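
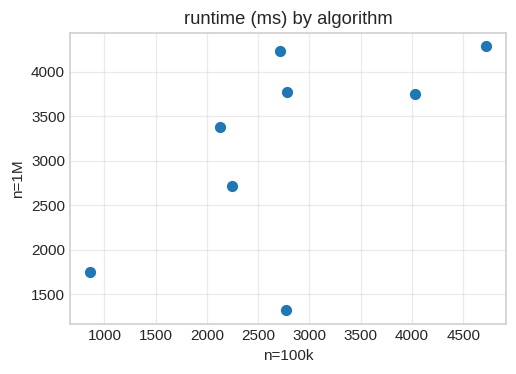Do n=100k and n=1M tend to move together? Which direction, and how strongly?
positive, moderate

Points are positively correlated; moderate (|r| ≈ 0.6).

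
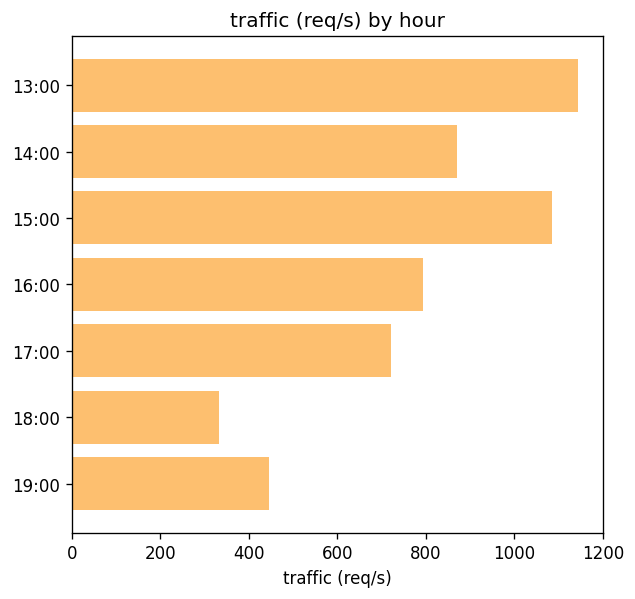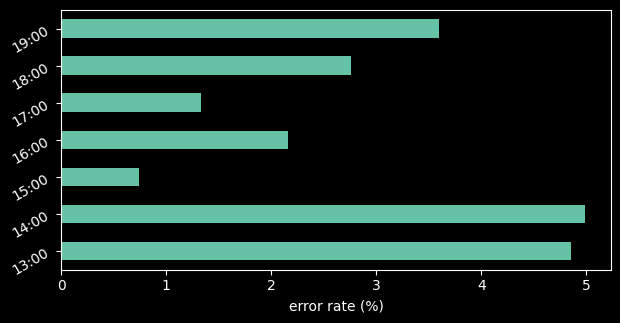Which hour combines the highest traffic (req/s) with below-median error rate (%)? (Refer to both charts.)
15:00

Chart 2 median error rate (%) ≈ 3; below-median hours: 15:00, 16:00, 17:00. Among those, 15:00 has the highest traffic (req/s) (≈ 1000).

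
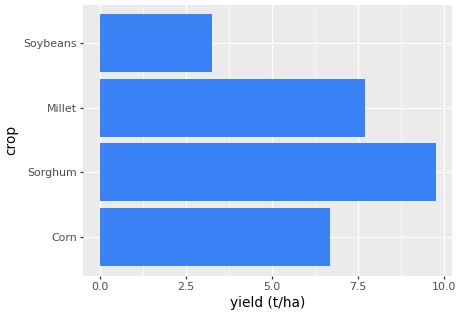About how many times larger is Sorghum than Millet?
≈ 1.25×

Sorghum ≈ 10, Millet ≈ 8; 10/8 ≈ 1.25.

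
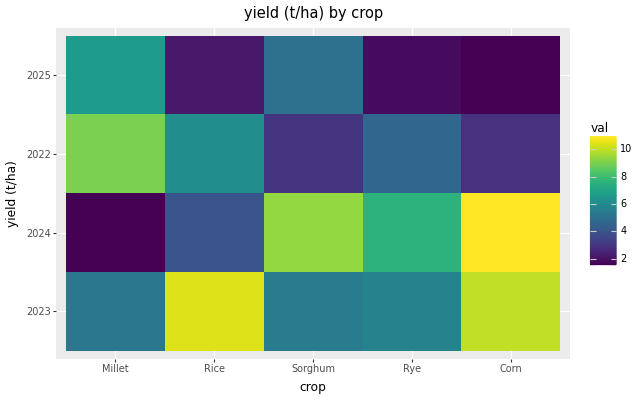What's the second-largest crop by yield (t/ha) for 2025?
Sorghum

Top 3 for 2025: Millet ≈ 7, Sorghum ≈ 5, Rice ≈ 2.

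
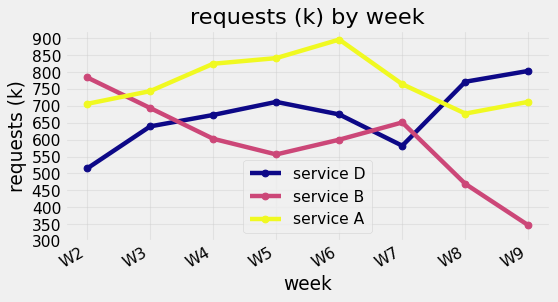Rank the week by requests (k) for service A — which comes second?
Top 3 for service A: W6 ≈ 900, W5 ≈ 850, W4 ≈ 800.

W5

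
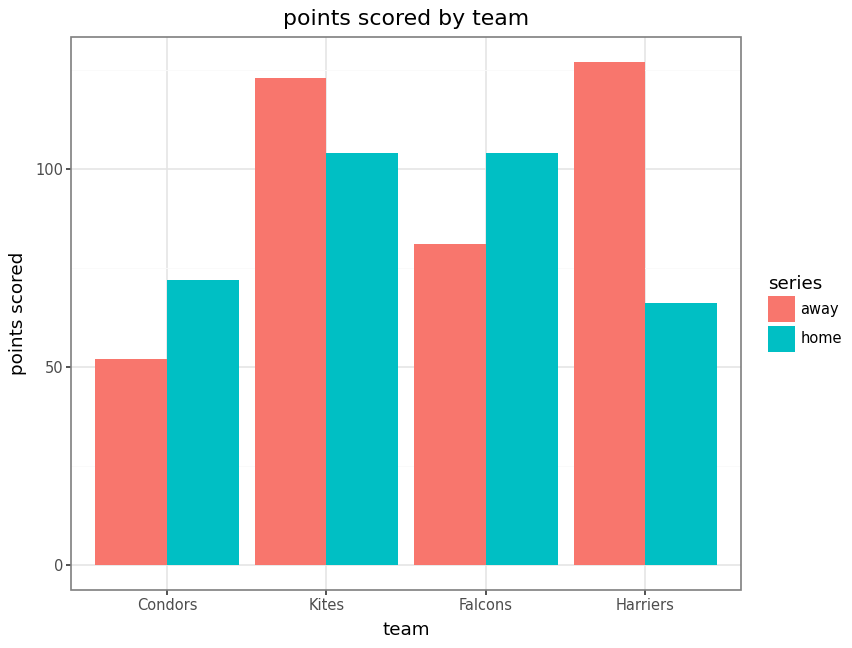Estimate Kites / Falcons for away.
Kites ≈ 120, Falcons ≈ 80; 120/80 ≈ 1.5.

≈ 1.5×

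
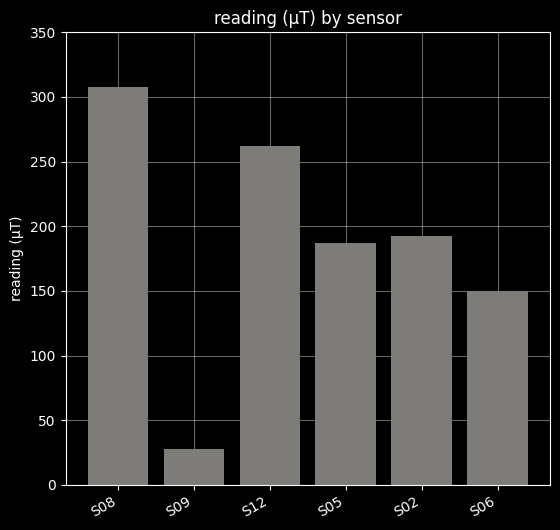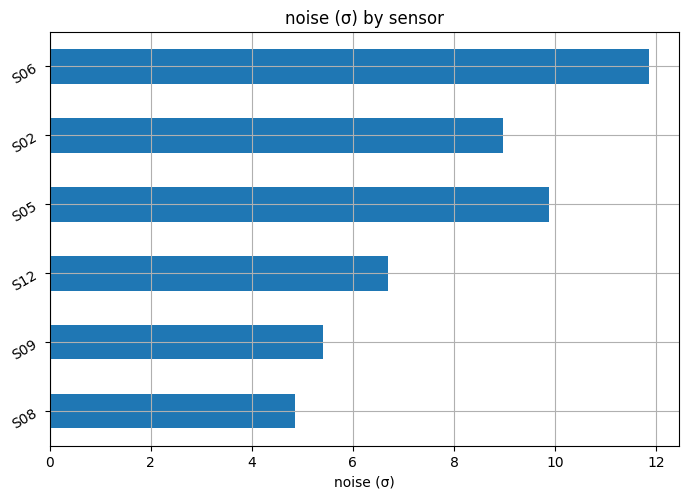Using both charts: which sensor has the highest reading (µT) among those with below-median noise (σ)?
S08

Chart 2 median noise (σ) ≈ 8; below-median sensors: S08, S09, S12. Among those, S08 has the highest reading (µT) (≈ 300).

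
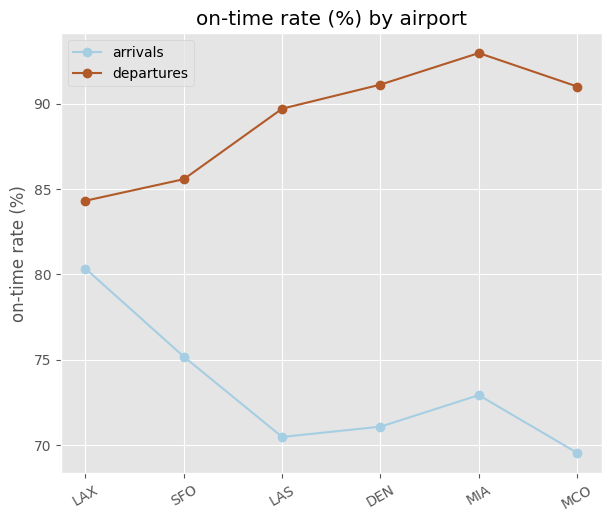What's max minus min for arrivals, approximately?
≈ 10

Max LAX ≈ 80, min MCO ≈ 70; range ≈ 10.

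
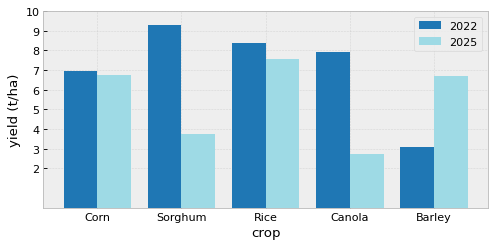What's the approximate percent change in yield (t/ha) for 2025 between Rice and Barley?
≈ -12.5%

Rice ≈ 8, Barley ≈ 7; (7 − 8) / 8 ≈ -12.5%.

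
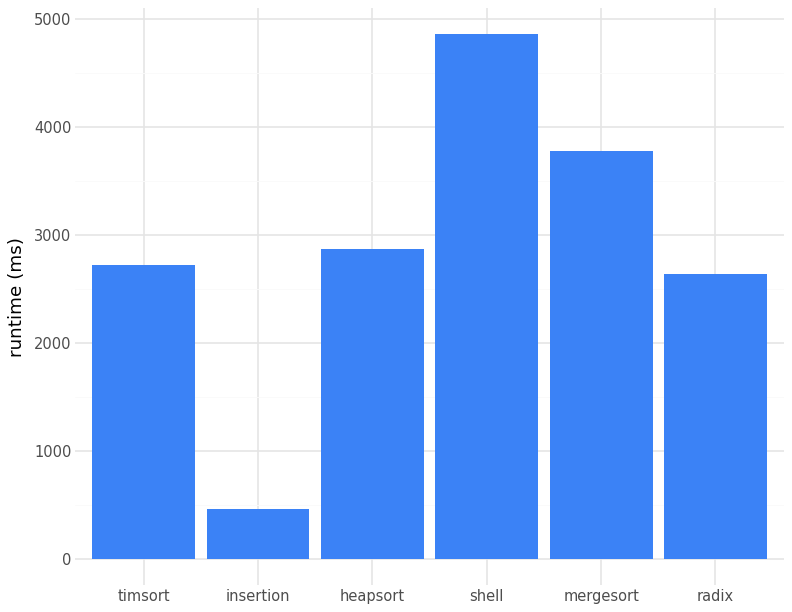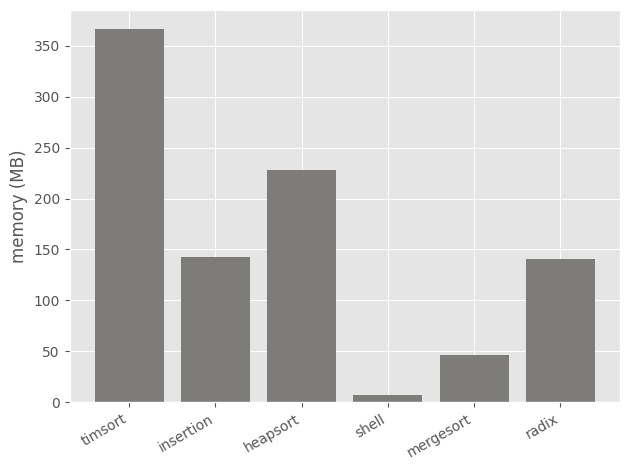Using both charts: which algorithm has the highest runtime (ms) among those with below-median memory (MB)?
Chart 2 median memory (MB) ≈ 150; below-median algorithms: shell, mergesort, radix. Among those, shell has the highest runtime (ms) (≈ 5000).

shell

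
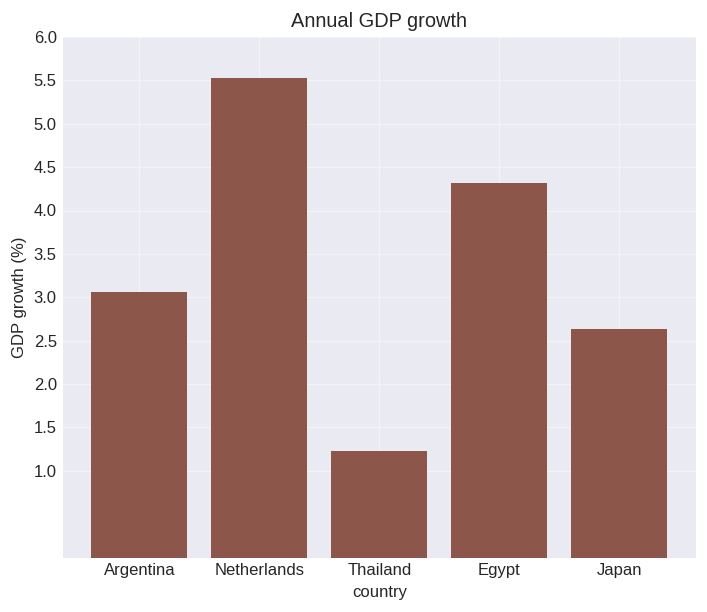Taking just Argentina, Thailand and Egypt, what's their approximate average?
≈ 2.83

(3.0 + 1.0 + 4.5) / 3 ≈ 2.83.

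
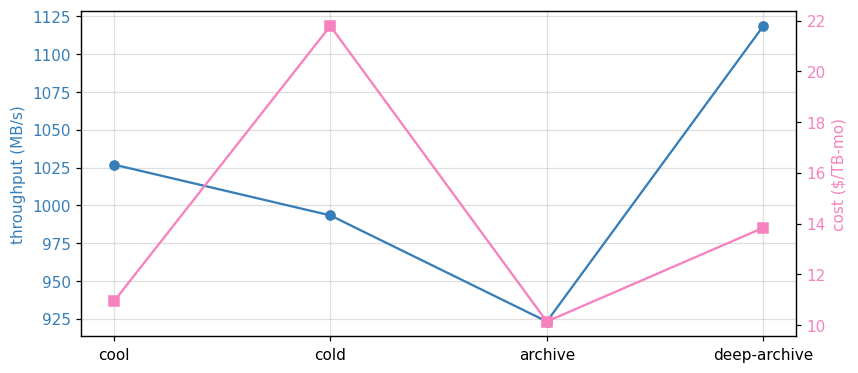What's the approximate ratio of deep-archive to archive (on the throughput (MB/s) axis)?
≈ 1.22×

deep-archive ≈ 1120, archive ≈ 920; 1120/920 ≈ 1.22.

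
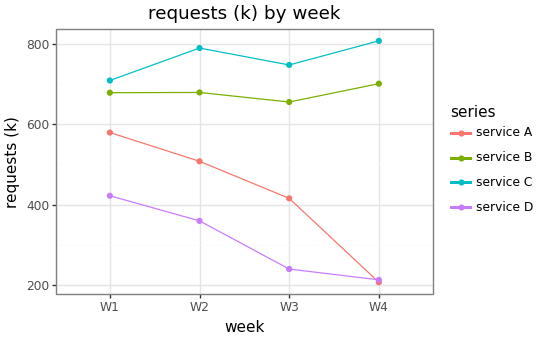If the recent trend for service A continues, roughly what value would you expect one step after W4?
≈ 50

Last three: 500, 400, 200 → slope ≈ -150/step → next ≈ 50.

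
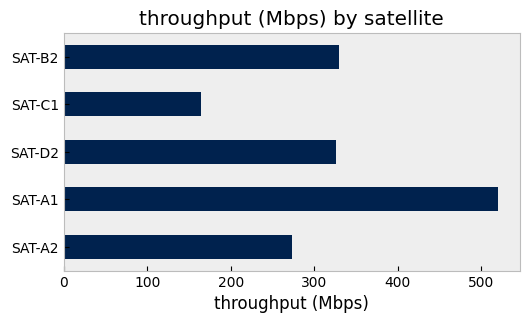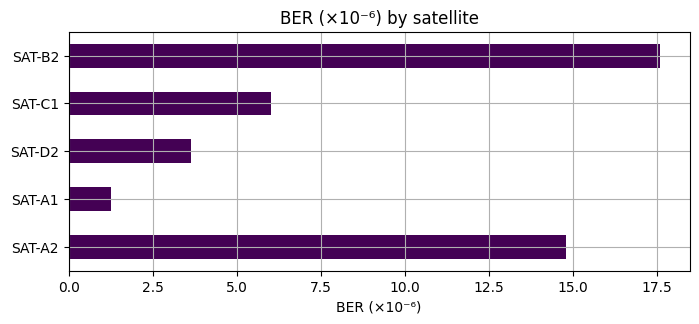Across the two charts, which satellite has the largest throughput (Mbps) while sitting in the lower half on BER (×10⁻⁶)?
Chart 2 median BER (×10⁻⁶) ≈ 6; below-median satellites: SAT-A1, SAT-D2. Among those, SAT-A1 has the highest throughput (Mbps) (≈ 500).

SAT-A1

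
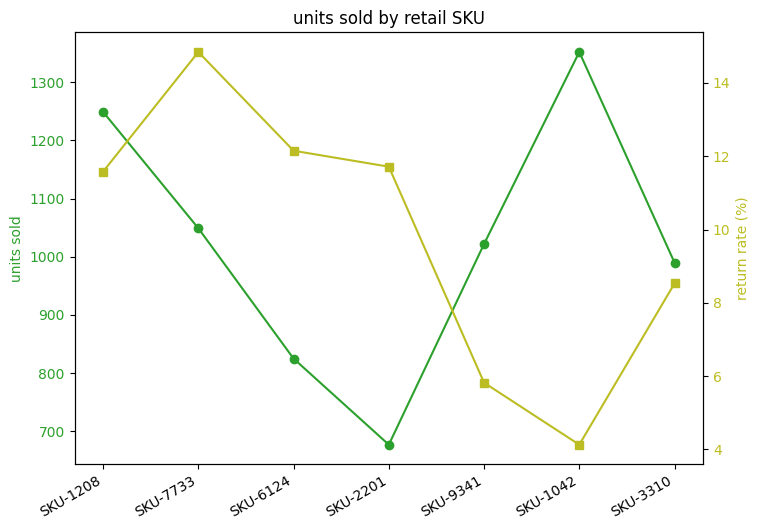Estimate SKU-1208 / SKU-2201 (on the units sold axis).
≈ 1.71×

SKU-1208 ≈ 1200, SKU-2201 ≈ 700; 1200/700 ≈ 1.71.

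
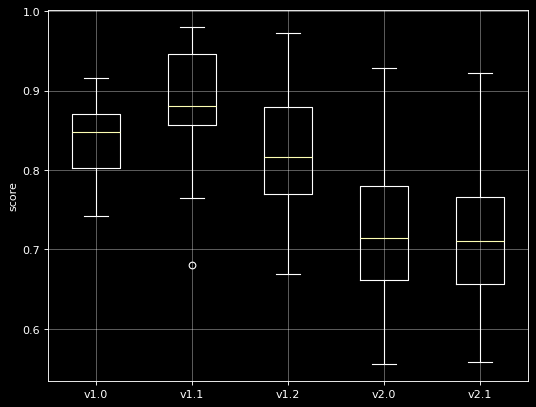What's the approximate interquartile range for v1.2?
≈ 0.12

Q3 ≈ 0.88, Q1 ≈ 0.76; IQR ≈ 0.12.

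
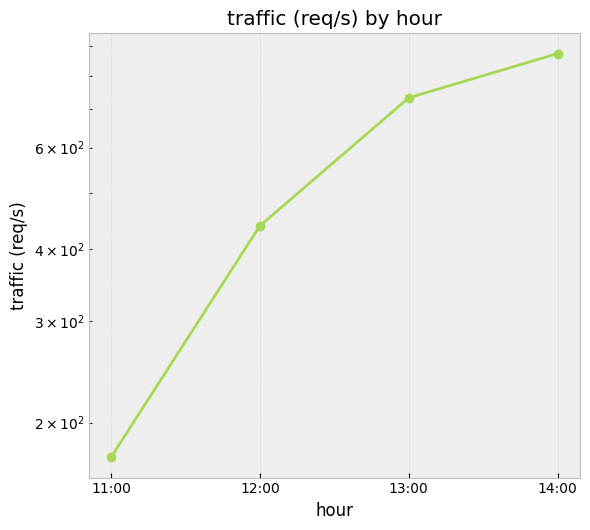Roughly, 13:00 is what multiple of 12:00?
13:00 ≈ 700, 12:00 ≈ 400; 700/400 ≈ 1.75.

≈ 1.75×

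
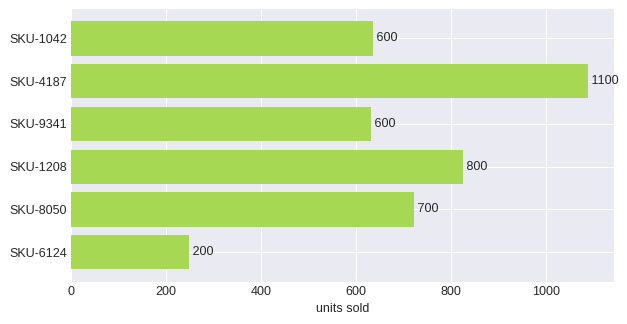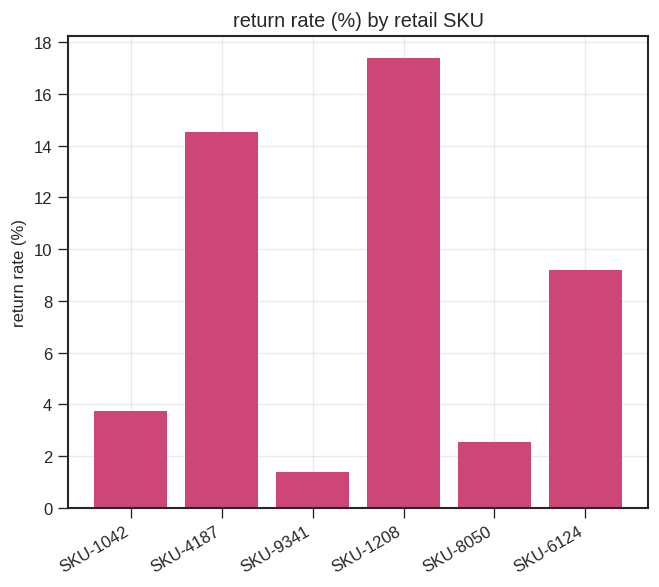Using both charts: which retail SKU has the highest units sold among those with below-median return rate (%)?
Chart 2 median return rate (%) ≈ 6; below-median retail SKUs: SKU-1042, SKU-9341, SKU-8050. Among those, SKU-8050 has the highest units sold (≈ 700).

SKU-8050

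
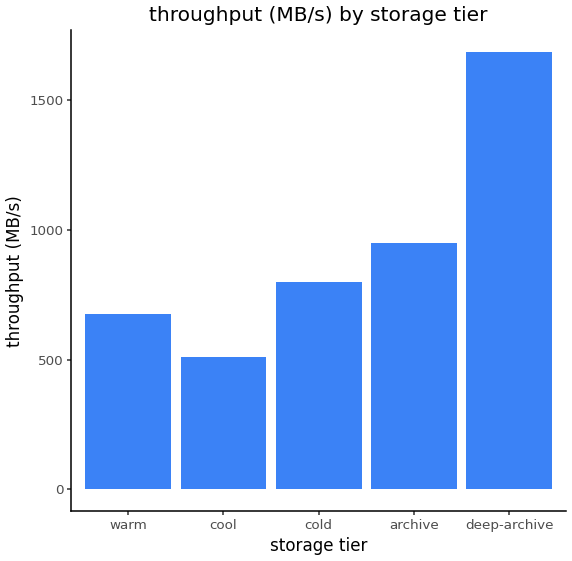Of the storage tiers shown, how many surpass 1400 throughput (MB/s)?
Above 1400: deep-archive.

1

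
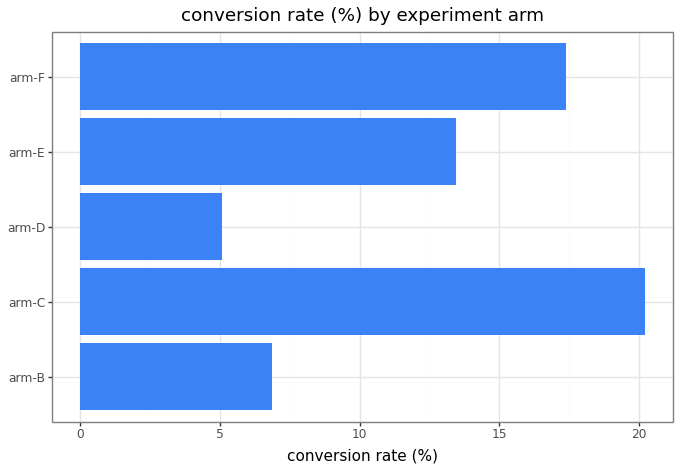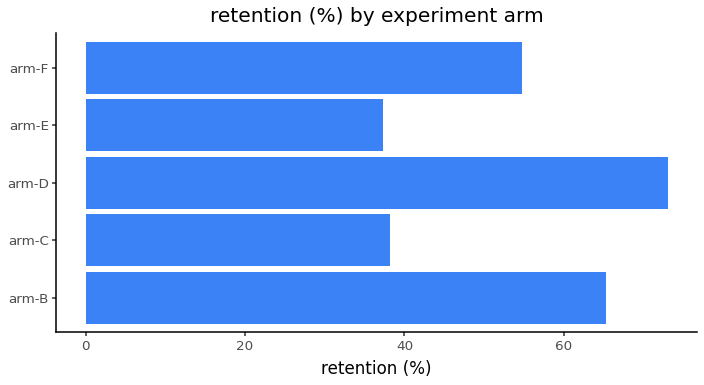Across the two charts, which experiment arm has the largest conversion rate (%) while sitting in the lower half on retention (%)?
Chart 2 median retention (%) ≈ 50; below-median experiment arms: arm-C, arm-E. Among those, arm-C has the highest conversion rate (%) (≈ 20).

arm-C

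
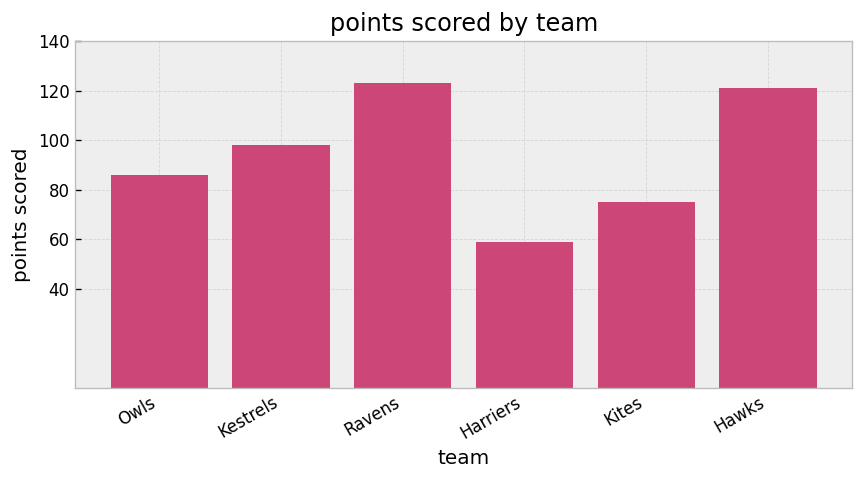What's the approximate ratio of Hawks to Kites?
≈ 1.5×

Hawks ≈ 120, Kites ≈ 80; 120/80 ≈ 1.5.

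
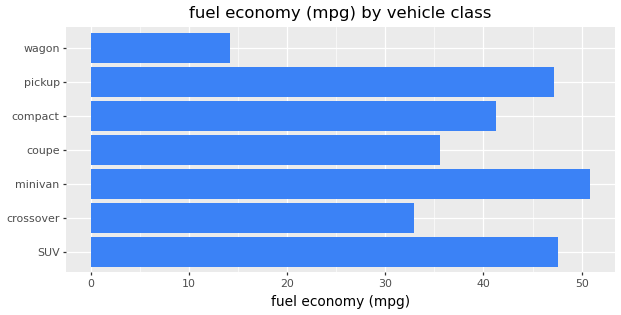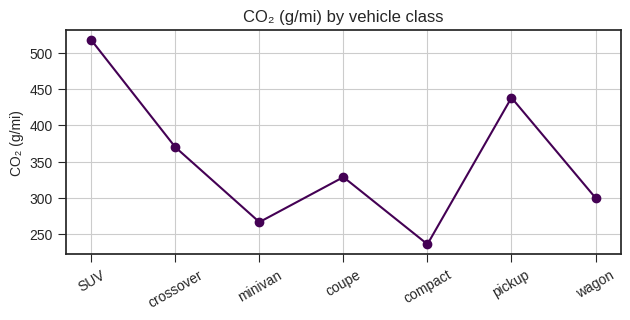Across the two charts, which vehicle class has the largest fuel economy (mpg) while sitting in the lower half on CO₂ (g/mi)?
Chart 2 median CO₂ (g/mi) ≈ 350; below-median vehicle classes: minivan, compact, wagon. Among those, minivan has the highest fuel economy (mpg) (≈ 50).

minivan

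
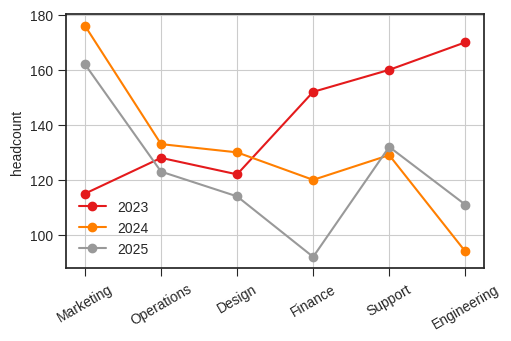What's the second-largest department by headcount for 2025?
Top 3 for 2025: Marketing ≈ 160, Support ≈ 130, Operations ≈ 120.

Support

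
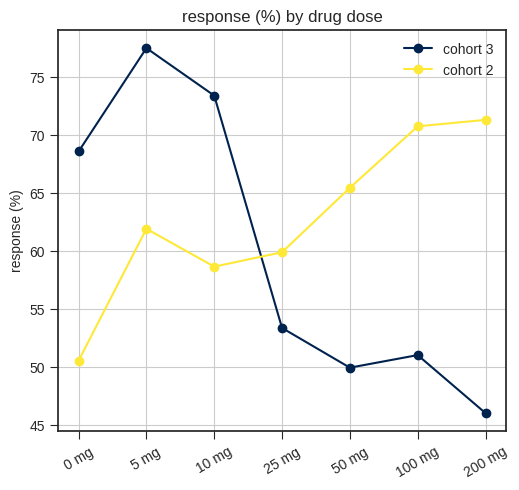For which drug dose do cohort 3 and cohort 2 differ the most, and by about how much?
200 mg: cohort 3 ≈ 45, cohort 2 ≈ 70 → gap ≈ 25. Next-largest (100 mg) is only ≈ 20.

200 mg, ≈ 25 %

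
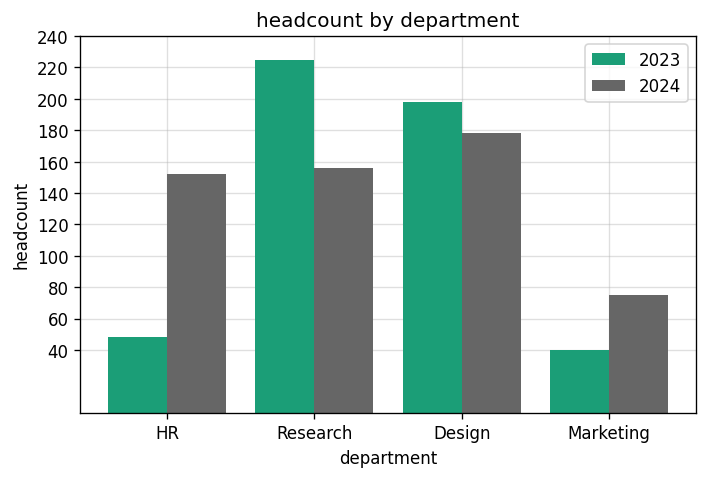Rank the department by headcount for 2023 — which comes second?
Top 3 for 2023: Research ≈ 220, Design ≈ 200, HR ≈ 40.

Design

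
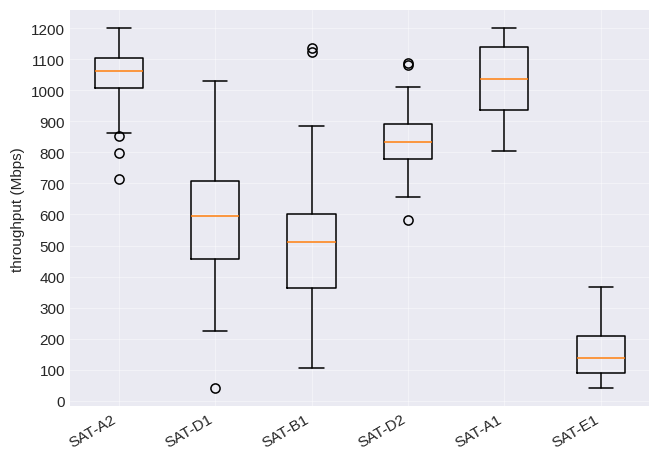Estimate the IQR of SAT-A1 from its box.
Q3 ≈ 1100, Q1 ≈ 900; IQR ≈ 200.

≈ 200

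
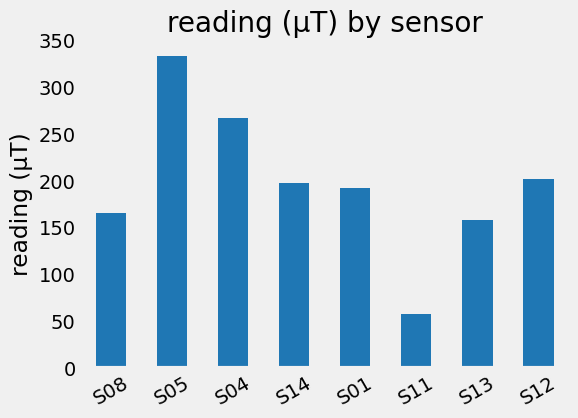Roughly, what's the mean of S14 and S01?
≈ 200

(200 + 200) / 2 ≈ 200.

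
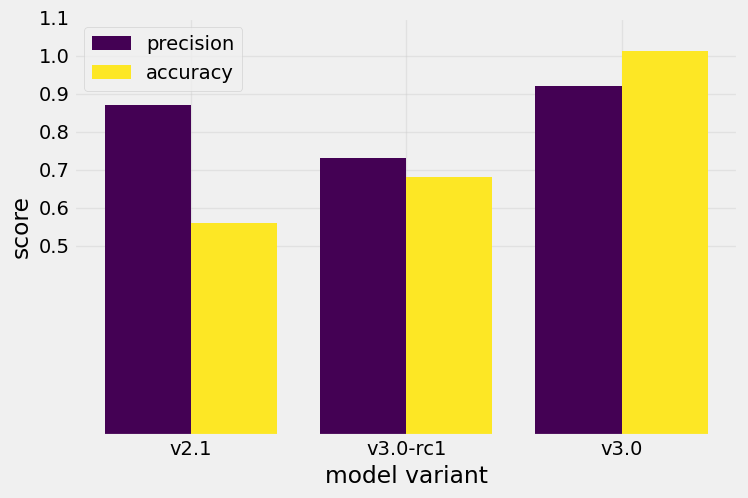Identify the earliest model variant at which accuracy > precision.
v3.0

v3.0-rc1: accuracy ≈ 0.7 vs precision ≈ 0.7 (not yet); v3.0: accuracy ≈ 1.0 vs precision ≈ 0.9 (first crossover).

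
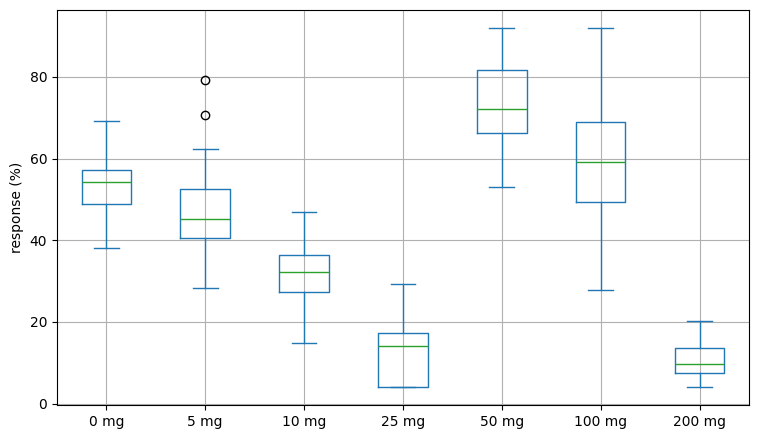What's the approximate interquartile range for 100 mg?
Q3 ≈ 70, Q1 ≈ 50; IQR ≈ 20.

≈ 20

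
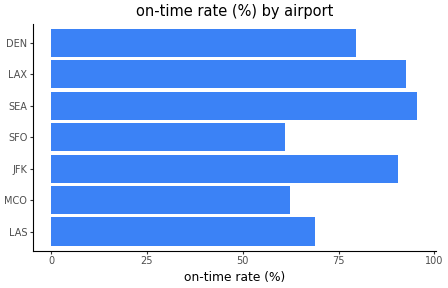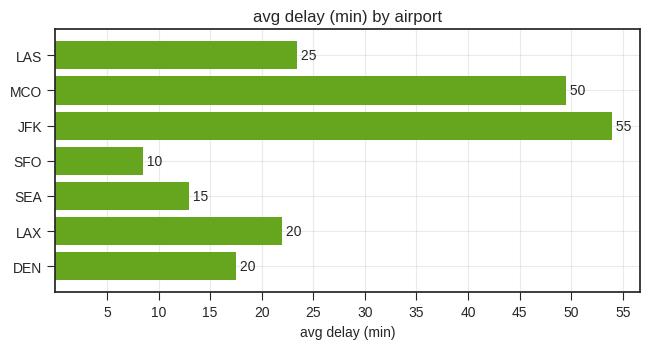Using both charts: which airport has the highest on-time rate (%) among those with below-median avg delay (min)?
Chart 2 median avg delay (min) ≈ 20; below-median airports: SFO, SEA, DEN. Among those, SEA has the highest on-time rate (%) (≈ 100).

SEA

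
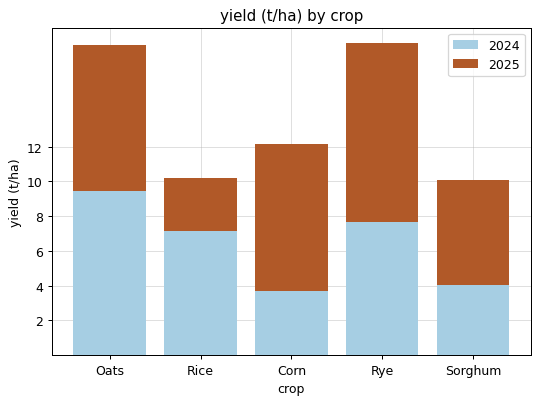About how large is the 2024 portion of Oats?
≈ 10

2024 top ≈ 10, bottom ≈ 0; segment ≈ 10.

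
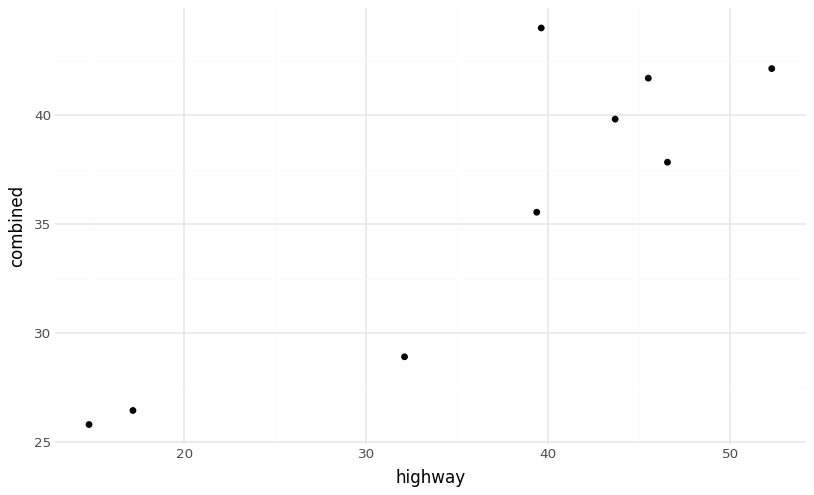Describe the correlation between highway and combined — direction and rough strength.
positive, strong

Points are positively correlated; strong (|r| ≈ 0.9).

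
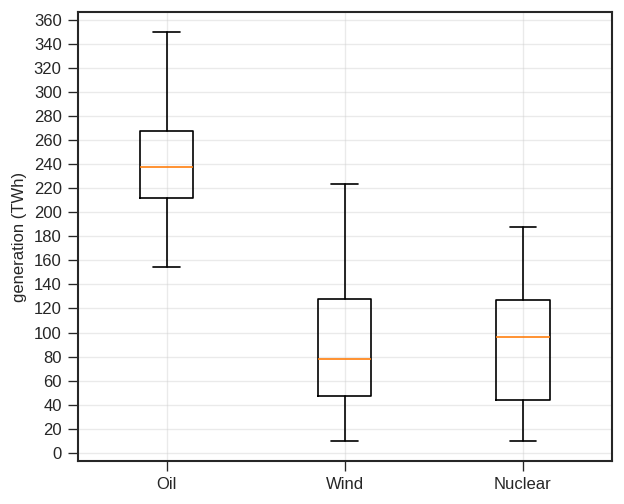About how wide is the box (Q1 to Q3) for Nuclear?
Q3 ≈ 120, Q1 ≈ 40; IQR ≈ 80.

≈ 80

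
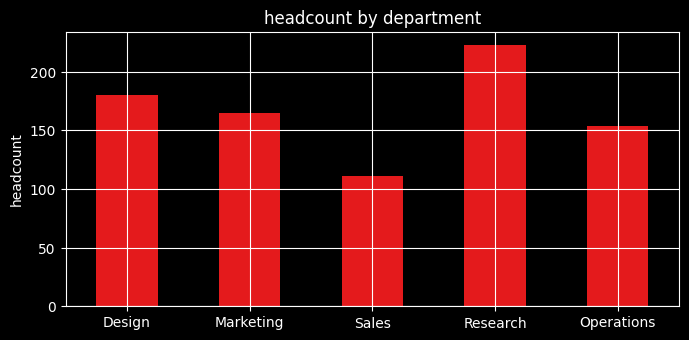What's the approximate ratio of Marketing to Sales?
Marketing ≈ 160, Sales ≈ 120; 160/120 ≈ 1.33.

≈ 1.33×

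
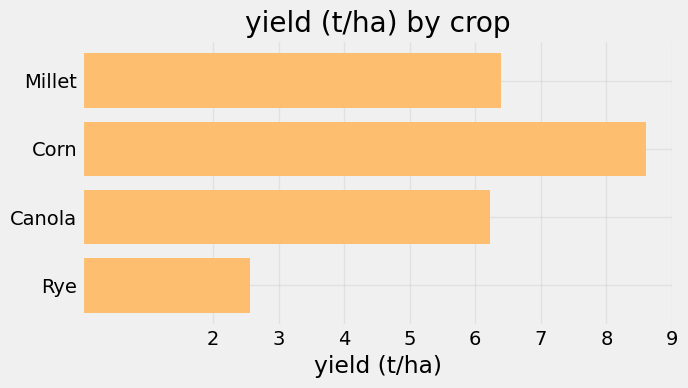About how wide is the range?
Max Corn ≈ 9, min Rye ≈ 3; range ≈ 6.

≈ 6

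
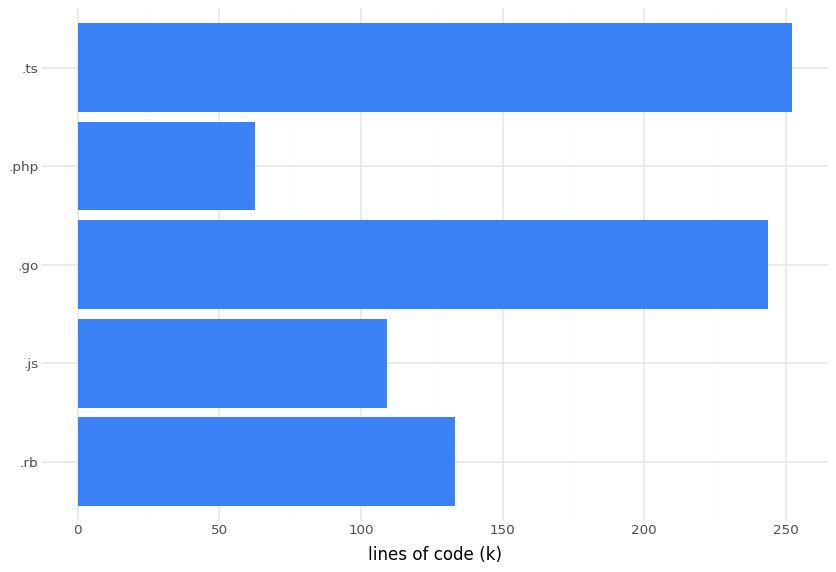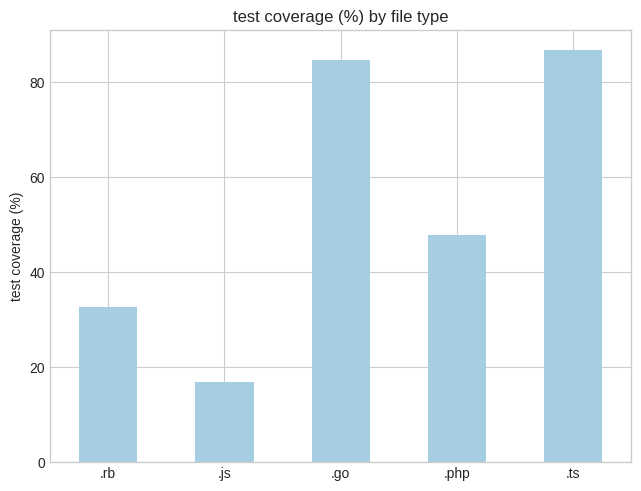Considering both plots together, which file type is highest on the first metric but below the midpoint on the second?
Chart 2 median test coverage (%) ≈ 50; below-median file types: .rb, .js. Among those, .rb has the highest lines of code (k) (≈ 125).

.rb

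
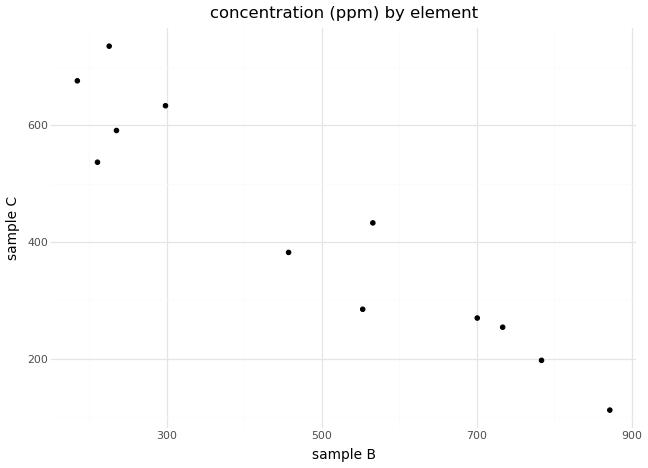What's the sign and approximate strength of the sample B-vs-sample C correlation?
Points are negatively correlated; strong (|r| ≈ 1.0).

negative, strong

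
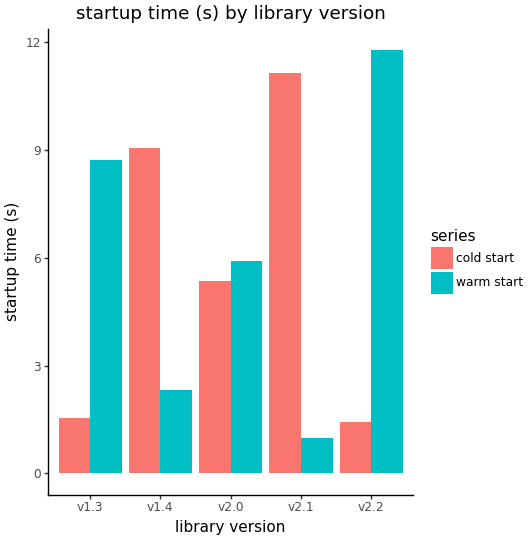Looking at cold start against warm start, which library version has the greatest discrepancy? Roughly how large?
v2.2, ≈ 11 s

v2.2: cold start ≈ 1, warm start ≈ 12 → gap ≈ 11. Next-largest (v2.1) is only ≈ 10.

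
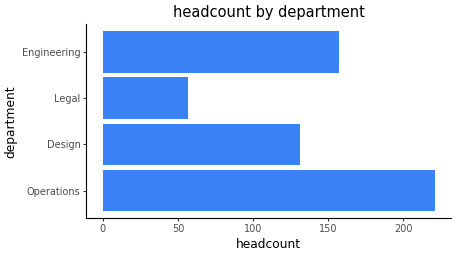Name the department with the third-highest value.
Top 4: Operations ≈ 220, Engineering ≈ 160, Design ≈ 140, Legal ≈ 60.

Design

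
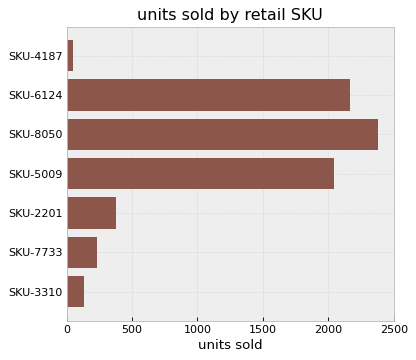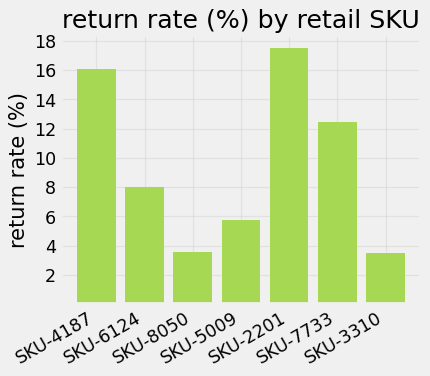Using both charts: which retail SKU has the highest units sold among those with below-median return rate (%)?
SKU-8050

Chart 2 median return rate (%) ≈ 8; below-median retail SKUs: SKU-8050, SKU-5009, SKU-3310. Among those, SKU-8050 has the highest units sold (≈ 2500).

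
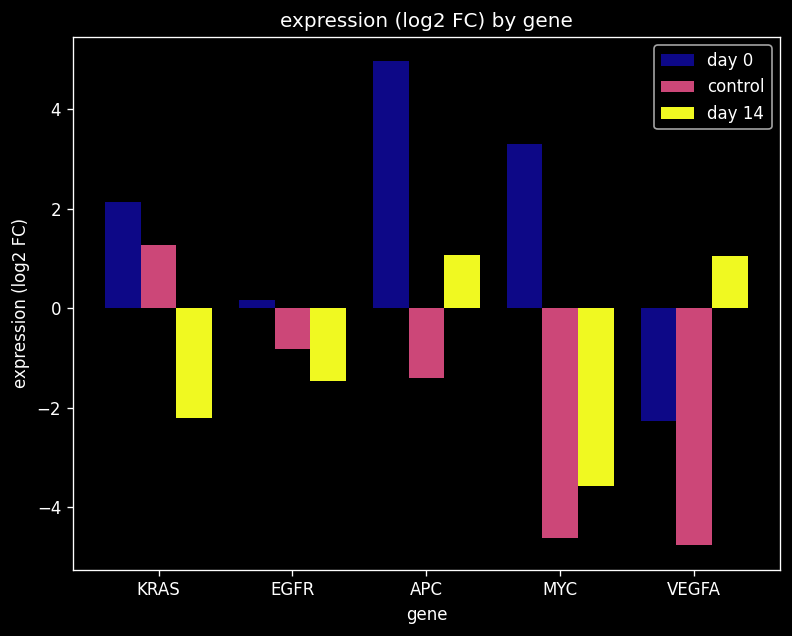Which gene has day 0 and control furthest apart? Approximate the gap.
MYC, ≈ 8 log2 FC

MYC: day 0 ≈ 3, control ≈ -5 → gap ≈ 8. Next-largest (APC) is only ≈ 6.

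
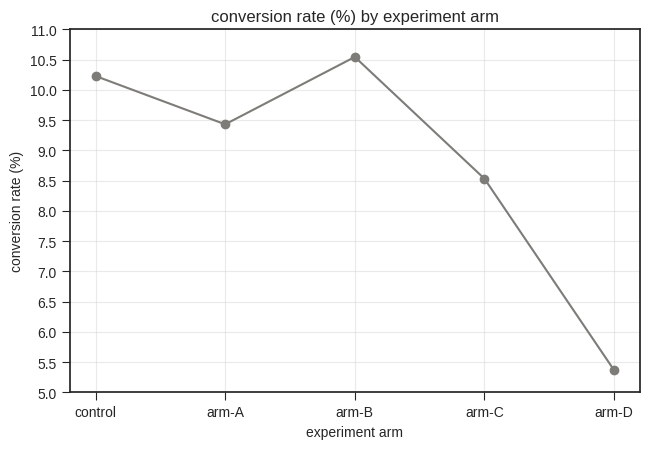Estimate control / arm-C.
≈ 1.18×

control ≈ 10.0, arm-C ≈ 8.5; 10.0/8.5 ≈ 1.18.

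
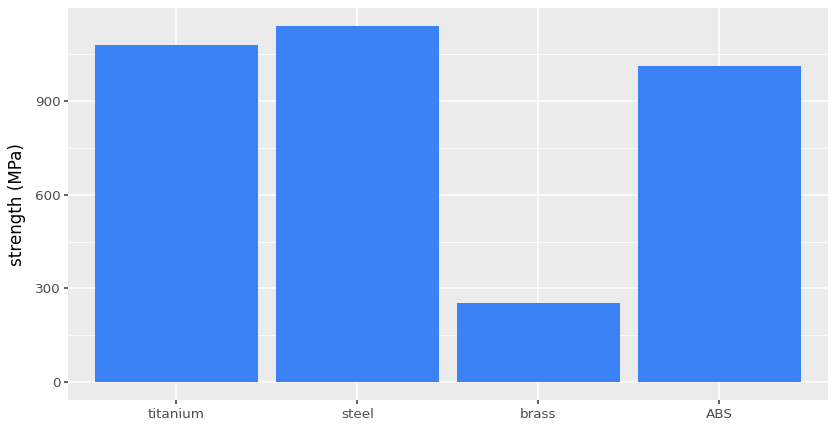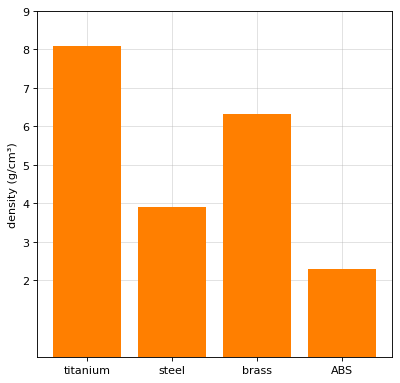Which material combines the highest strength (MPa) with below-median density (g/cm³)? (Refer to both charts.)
steel

Chart 2 median density (g/cm³) ≈ 5; below-median materials: steel, ABS. Among those, steel has the highest strength (MPa) (≈ 1200).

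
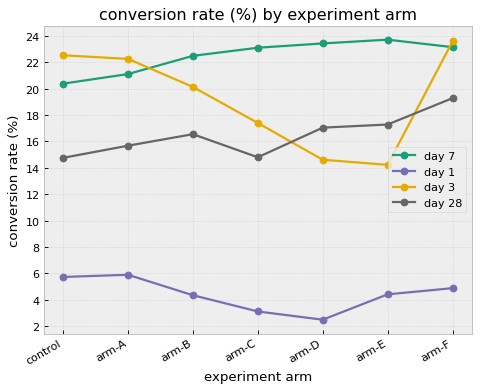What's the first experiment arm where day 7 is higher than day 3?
arm-B

arm-A: day 7 ≈ 22 vs day 3 ≈ 22 (not yet); arm-B: day 7 ≈ 22 vs day 3 ≈ 20 (first crossover).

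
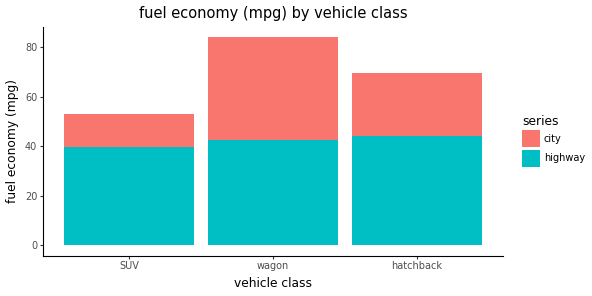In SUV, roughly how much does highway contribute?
highway top ≈ 40, bottom ≈ 0; segment ≈ 40.

≈ 40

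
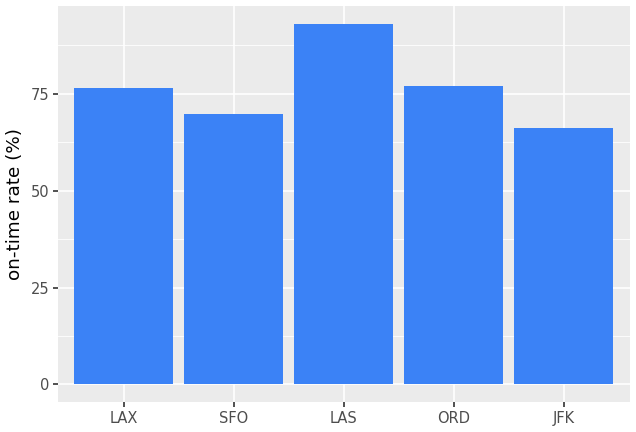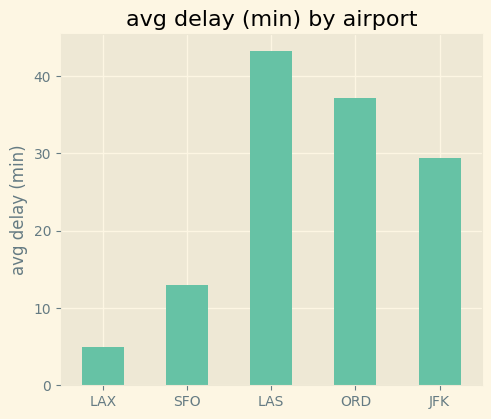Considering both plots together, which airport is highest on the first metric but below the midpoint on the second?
Chart 2 median avg delay (min) ≈ 30; below-median airports: LAX, SFO. Among those, LAX has the highest on-time rate (%) (≈ 80).

LAX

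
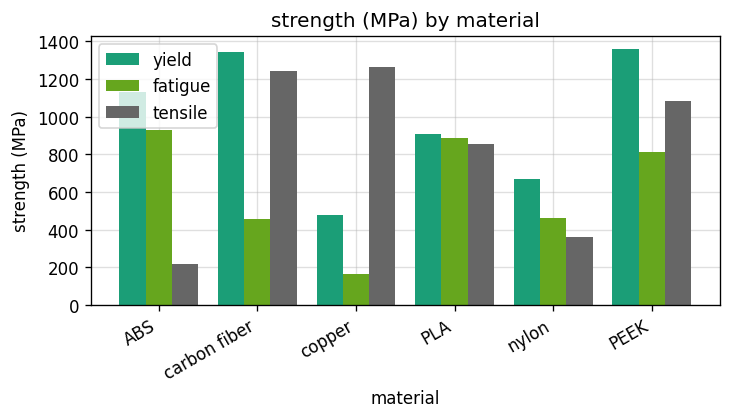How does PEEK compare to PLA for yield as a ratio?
≈ 1.4×

PEEK ≈ 1400, PLA ≈ 1000; 1400/1000 ≈ 1.4.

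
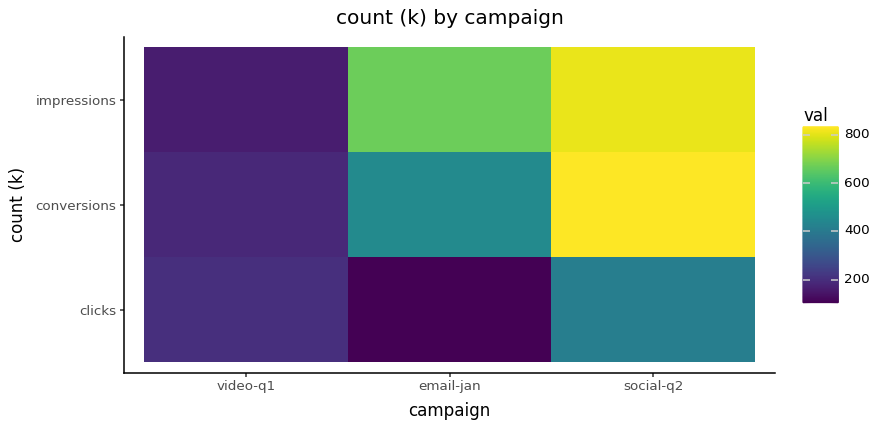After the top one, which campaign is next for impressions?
email-jan

Top 3 for impressions: social-q2 ≈ 800, email-jan ≈ 700, video-q1 ≈ 200.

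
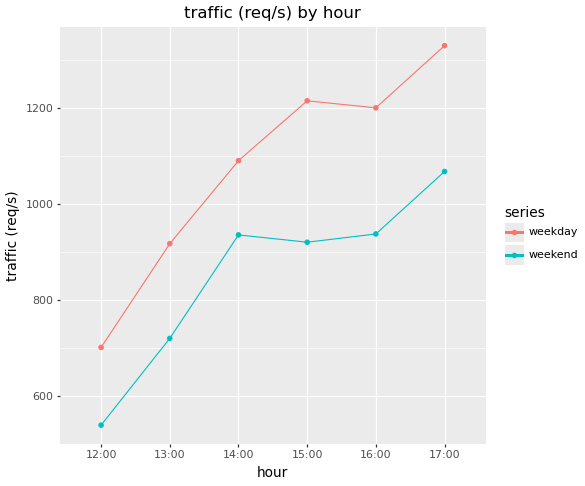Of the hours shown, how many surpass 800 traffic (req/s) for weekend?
Above 800: 14:00, 15:00, 16:00, 17:00.

4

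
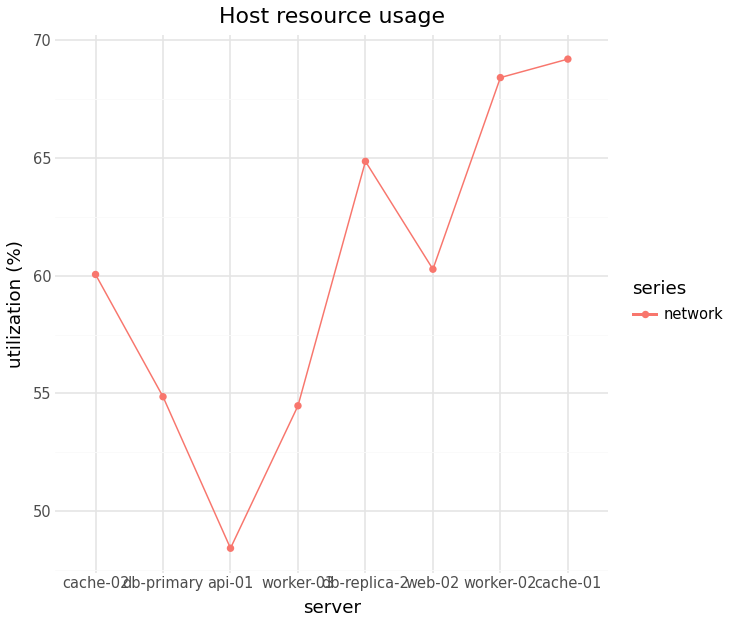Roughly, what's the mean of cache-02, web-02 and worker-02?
(60 + 60 + 68) / 3 ≈ 63.

≈ 63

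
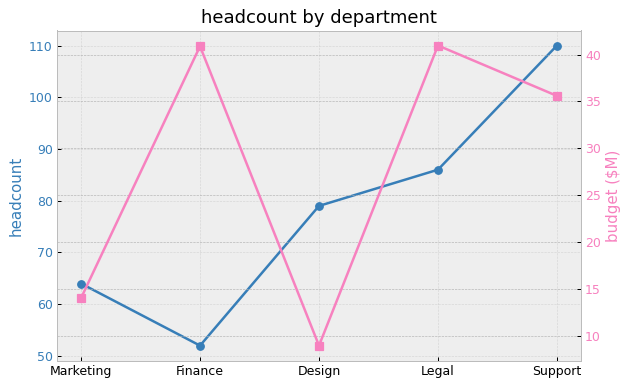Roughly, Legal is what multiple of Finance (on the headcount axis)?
Legal ≈ 85, Finance ≈ 50; 85/50 ≈ 1.7.

≈ 1.7×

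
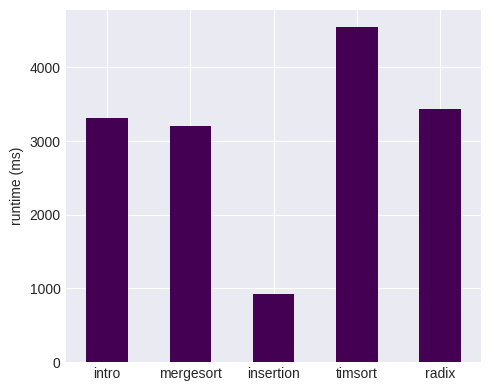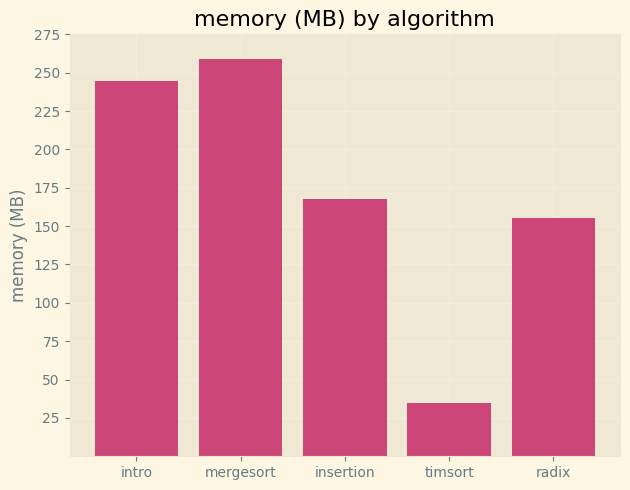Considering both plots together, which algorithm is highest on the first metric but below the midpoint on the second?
timsort

Chart 2 median memory (MB) ≈ 175; below-median algorithms: timsort, radix. Among those, timsort has the highest runtime (ms) (≈ 4500).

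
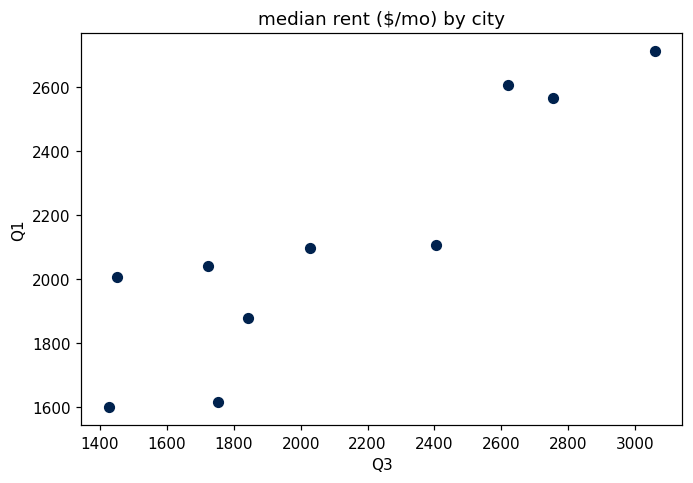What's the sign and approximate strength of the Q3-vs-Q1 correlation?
positive, strong

Points are positively correlated; strong (|r| ≈ 0.9).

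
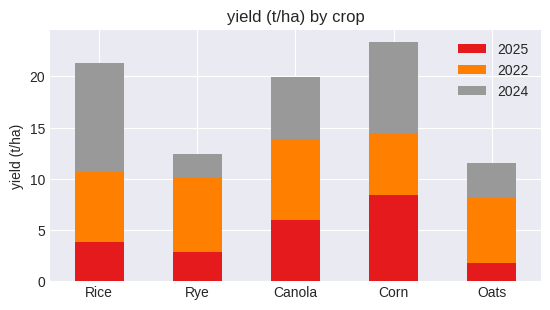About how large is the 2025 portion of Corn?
≈ 8

2025 top ≈ 8, bottom ≈ 0; segment ≈ 8.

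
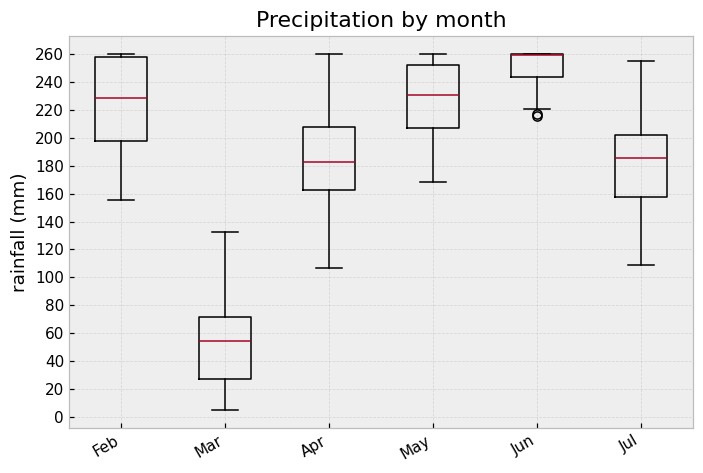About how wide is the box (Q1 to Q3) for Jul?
Q3 ≈ 200, Q1 ≈ 160; IQR ≈ 40.

≈ 40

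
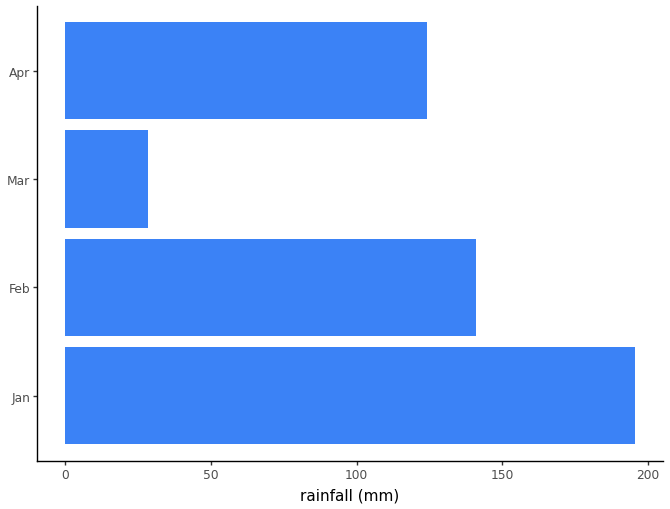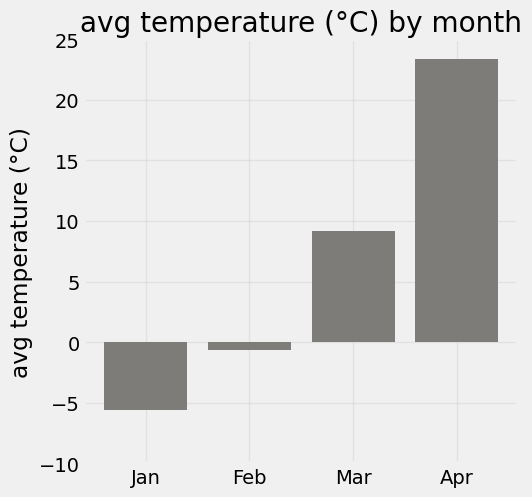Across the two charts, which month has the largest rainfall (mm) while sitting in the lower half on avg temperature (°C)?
Jan

Chart 2 median avg temperature (°C) ≈ 5; below-median months: Jan, Feb. Among those, Jan has the highest rainfall (mm) (≈ 200).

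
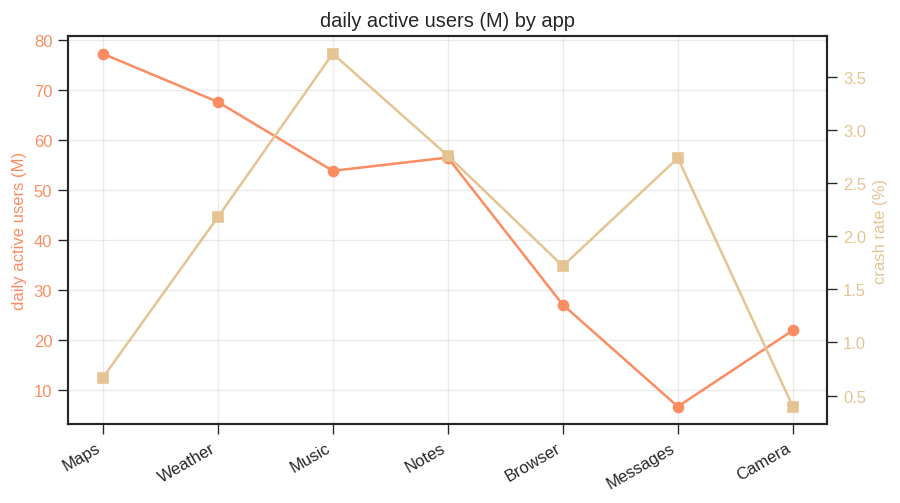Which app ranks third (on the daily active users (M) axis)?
Notes

Top 4 (on the daily active users (M) axis): Maps ≈ 80, Weather ≈ 70, Notes ≈ 60, Music ≈ 50.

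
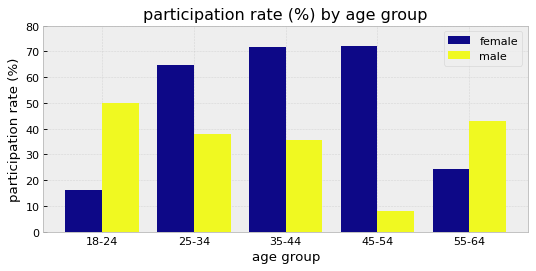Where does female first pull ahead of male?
25-34

18-24: female ≈ 20 vs male ≈ 50 (not yet); 25-34: female ≈ 60 vs male ≈ 40 (first crossover).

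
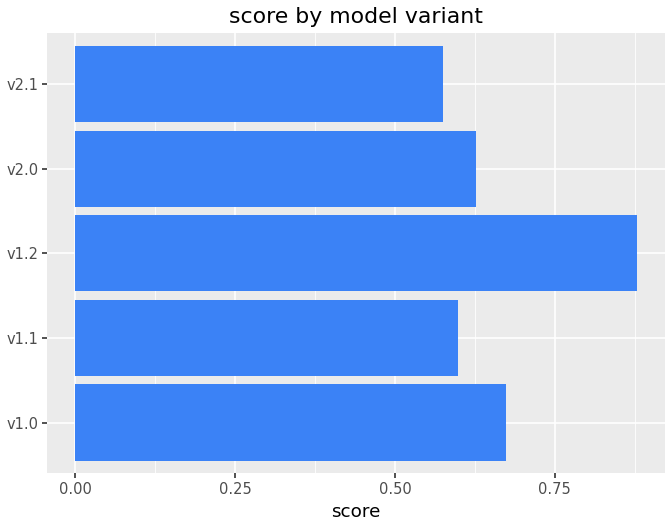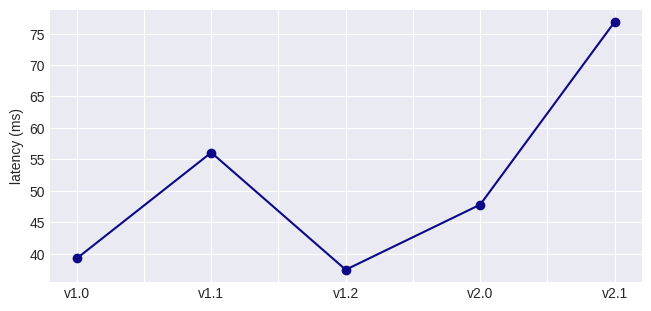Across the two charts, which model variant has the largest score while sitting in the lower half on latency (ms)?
v1.2

Chart 2 median latency (ms) ≈ 50; below-median model variants: v1.0, v1.2. Among those, v1.2 has the highest score (≈ 0.9).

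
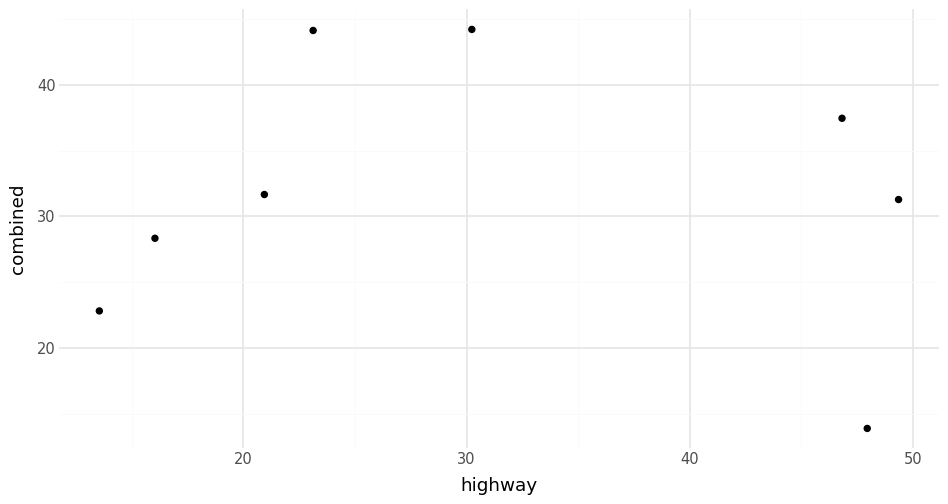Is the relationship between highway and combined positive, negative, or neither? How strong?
no clear correlation

Points are roughly uncorrelated; weak (|r| ≈ 0.1).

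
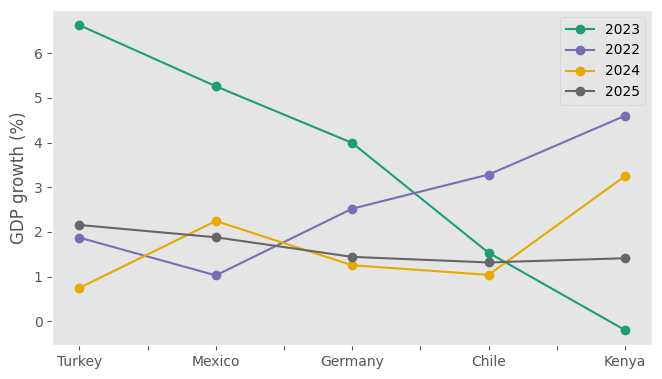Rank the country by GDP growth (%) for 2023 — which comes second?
Top 3 for 2023: Turkey ≈ 7, Mexico ≈ 5, Germany ≈ 4.

Mexico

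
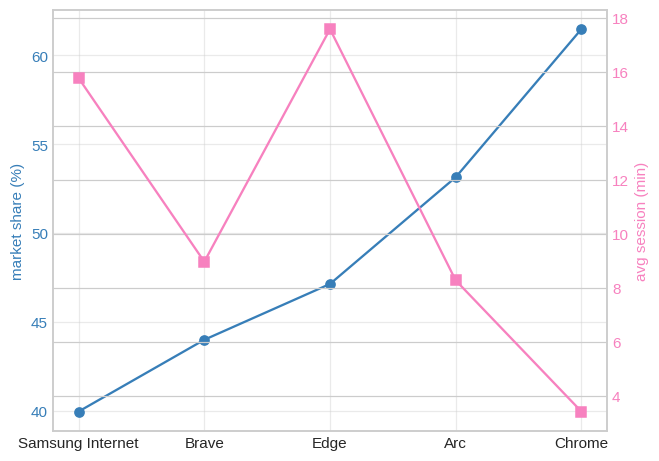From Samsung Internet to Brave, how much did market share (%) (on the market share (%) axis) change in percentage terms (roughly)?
Samsung Internet ≈ 40, Brave ≈ 44; (44 − 40) / 40 ≈ +10%.

≈ +10%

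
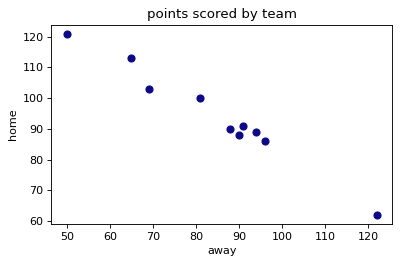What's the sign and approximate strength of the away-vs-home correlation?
negative, strong

Points are negatively correlated; strong (|r| ≈ 1.0).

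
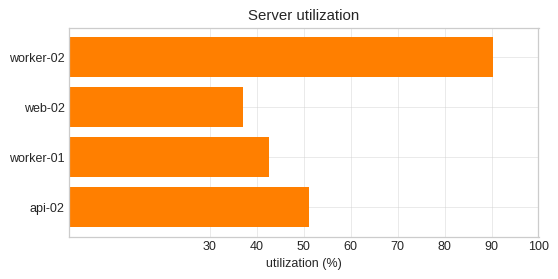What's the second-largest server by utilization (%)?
api-02

Top 3: worker-02 ≈ 90, api-02 ≈ 50, worker-01 ≈ 40.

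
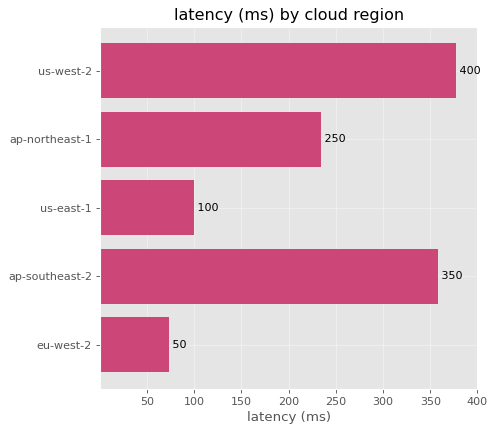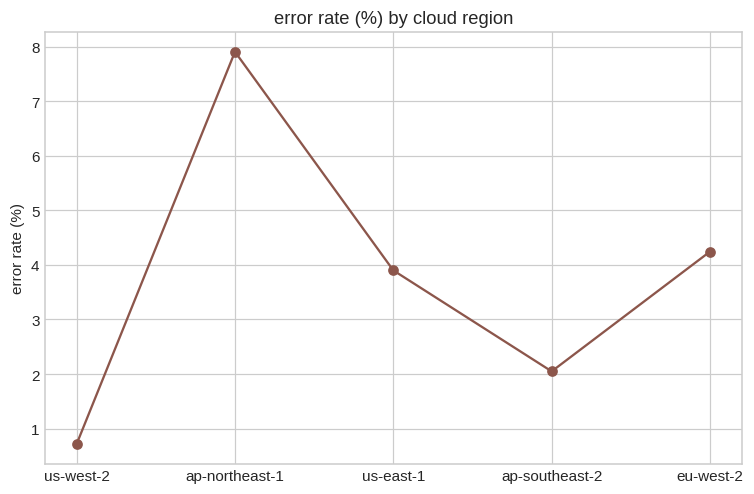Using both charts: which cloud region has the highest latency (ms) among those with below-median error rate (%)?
Chart 2 median error rate (%) ≈ 4; below-median cloud regions: us-west-2, ap-southeast-2. Among those, us-west-2 has the highest latency (ms) (≈ 400).

us-west-2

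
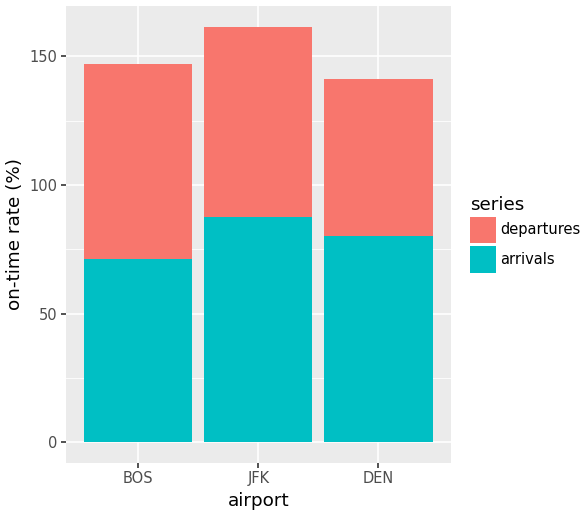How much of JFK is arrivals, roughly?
arrivals top ≈ 80, bottom ≈ 0; segment ≈ 80.

≈ 80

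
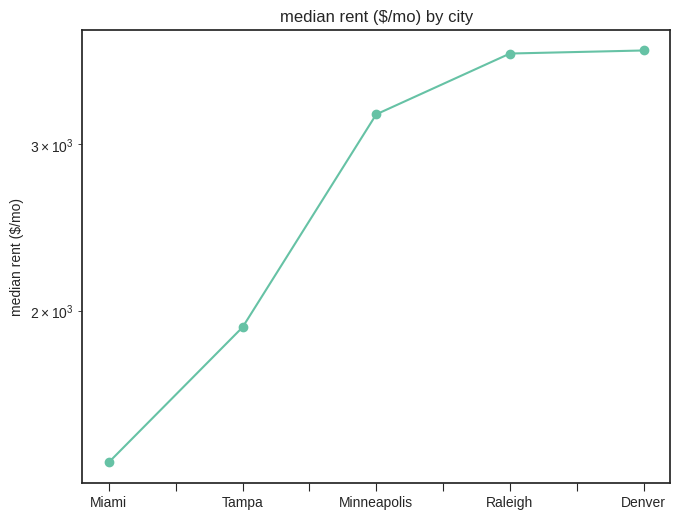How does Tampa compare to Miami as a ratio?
≈ 1.43×

Tampa ≈ 2000, Miami ≈ 1400; 2000/1400 ≈ 1.43.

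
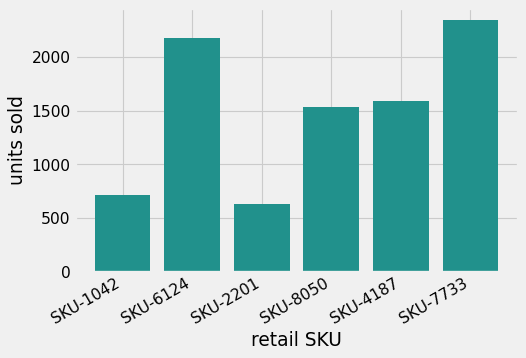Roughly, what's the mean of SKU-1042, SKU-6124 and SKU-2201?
(800 + 2200 + 600) / 3 ≈ 1200.

≈ 1200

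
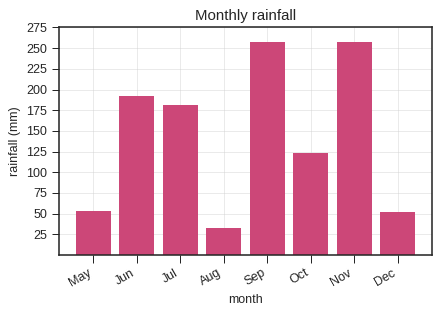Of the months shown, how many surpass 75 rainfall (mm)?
5

Above 75: Jun, Jul, Sep, Oct, Nov.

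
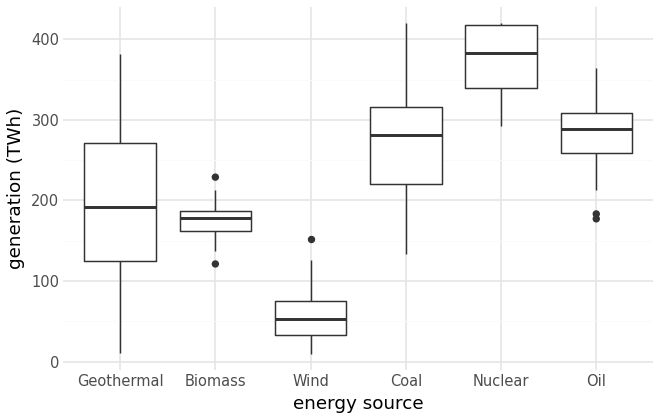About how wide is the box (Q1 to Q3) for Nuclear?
≈ 75

Q3 ≈ 425, Q1 ≈ 350; IQR ≈ 75.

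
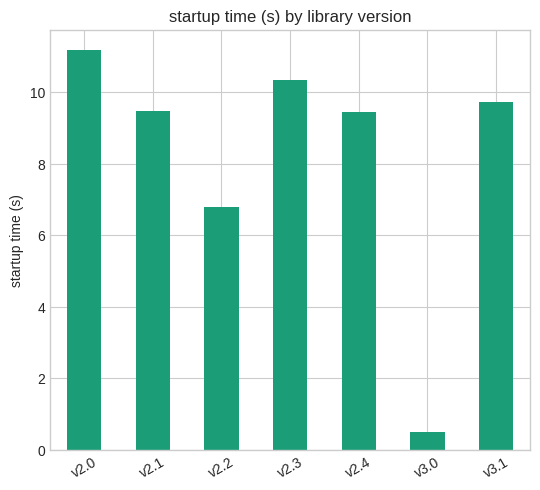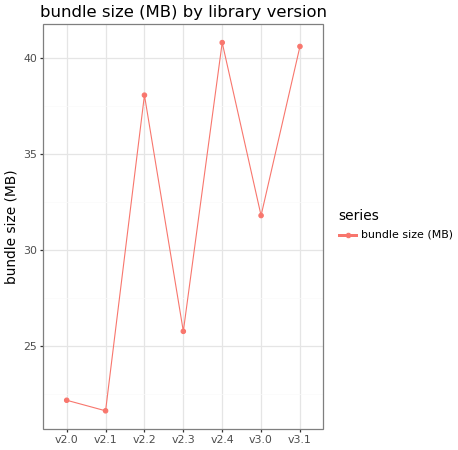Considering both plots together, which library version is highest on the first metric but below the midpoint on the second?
Chart 2 median bundle size (MB) ≈ 30; below-median library versions: v2.0, v2.1, v2.3. Among those, v2.0 has the highest startup time (s) (≈ 12).

v2.0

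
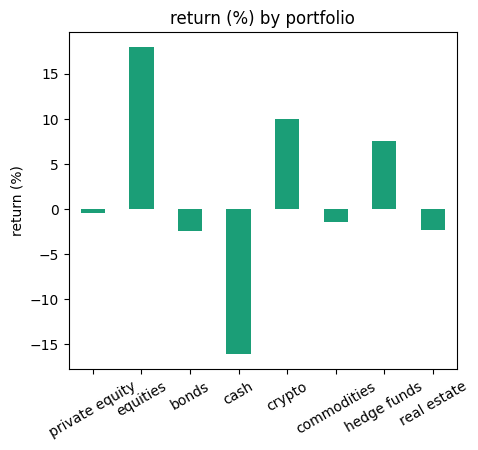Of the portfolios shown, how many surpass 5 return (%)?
3

Above 5: equities, crypto, hedge funds.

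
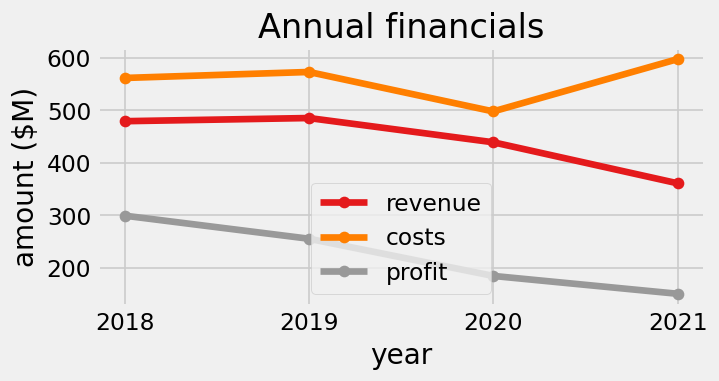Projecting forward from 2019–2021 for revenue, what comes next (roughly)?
Last three: 500, 450, 350 → slope ≈ -75/step → next ≈ 275.

≈ 275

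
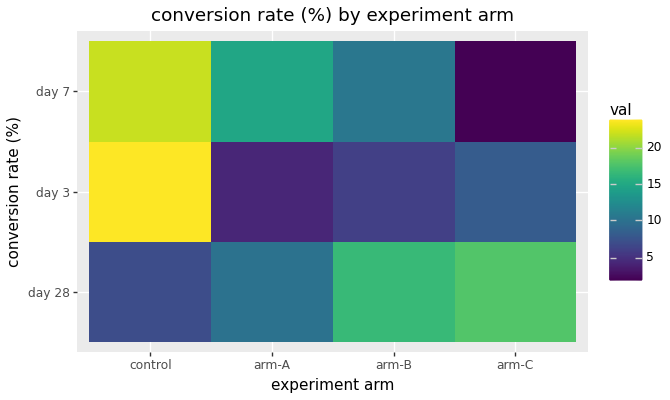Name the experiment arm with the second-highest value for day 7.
Top 3 for day 7: control ≈ 22, arm-A ≈ 14, arm-B ≈ 10.

arm-A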